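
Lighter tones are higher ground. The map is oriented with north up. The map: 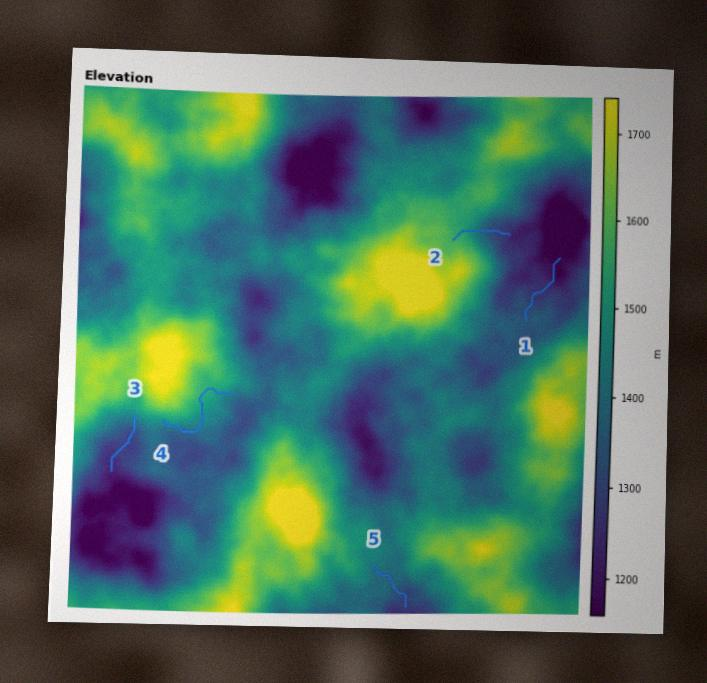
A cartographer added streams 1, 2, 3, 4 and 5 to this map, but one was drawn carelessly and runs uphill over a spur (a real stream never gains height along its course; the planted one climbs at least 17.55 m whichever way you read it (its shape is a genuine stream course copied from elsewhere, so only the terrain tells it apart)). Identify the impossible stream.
4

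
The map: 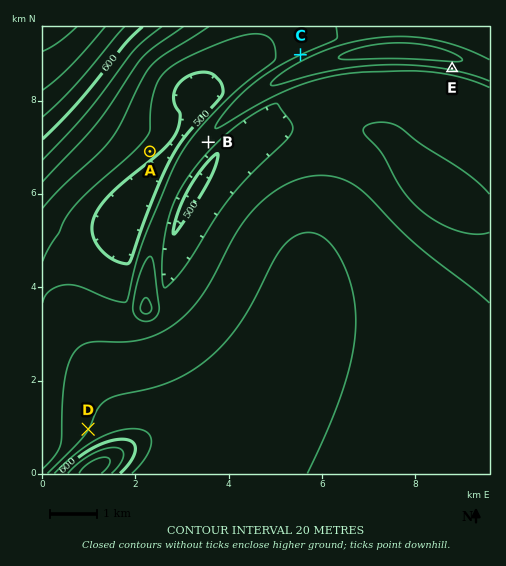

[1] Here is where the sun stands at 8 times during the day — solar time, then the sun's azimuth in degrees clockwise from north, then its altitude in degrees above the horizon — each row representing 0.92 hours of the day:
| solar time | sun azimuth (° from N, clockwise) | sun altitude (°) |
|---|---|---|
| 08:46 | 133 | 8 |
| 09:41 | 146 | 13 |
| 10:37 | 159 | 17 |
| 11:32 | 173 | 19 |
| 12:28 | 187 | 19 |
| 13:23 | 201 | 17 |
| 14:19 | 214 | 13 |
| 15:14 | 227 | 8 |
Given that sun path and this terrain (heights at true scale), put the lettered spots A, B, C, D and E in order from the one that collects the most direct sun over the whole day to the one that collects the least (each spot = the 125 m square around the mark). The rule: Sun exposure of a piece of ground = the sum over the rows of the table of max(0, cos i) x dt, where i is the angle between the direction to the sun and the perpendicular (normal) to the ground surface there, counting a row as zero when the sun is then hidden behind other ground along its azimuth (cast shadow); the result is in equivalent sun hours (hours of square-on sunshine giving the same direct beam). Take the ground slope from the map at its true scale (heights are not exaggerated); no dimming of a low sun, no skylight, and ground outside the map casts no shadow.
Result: E > B ≈ A ≈ D > C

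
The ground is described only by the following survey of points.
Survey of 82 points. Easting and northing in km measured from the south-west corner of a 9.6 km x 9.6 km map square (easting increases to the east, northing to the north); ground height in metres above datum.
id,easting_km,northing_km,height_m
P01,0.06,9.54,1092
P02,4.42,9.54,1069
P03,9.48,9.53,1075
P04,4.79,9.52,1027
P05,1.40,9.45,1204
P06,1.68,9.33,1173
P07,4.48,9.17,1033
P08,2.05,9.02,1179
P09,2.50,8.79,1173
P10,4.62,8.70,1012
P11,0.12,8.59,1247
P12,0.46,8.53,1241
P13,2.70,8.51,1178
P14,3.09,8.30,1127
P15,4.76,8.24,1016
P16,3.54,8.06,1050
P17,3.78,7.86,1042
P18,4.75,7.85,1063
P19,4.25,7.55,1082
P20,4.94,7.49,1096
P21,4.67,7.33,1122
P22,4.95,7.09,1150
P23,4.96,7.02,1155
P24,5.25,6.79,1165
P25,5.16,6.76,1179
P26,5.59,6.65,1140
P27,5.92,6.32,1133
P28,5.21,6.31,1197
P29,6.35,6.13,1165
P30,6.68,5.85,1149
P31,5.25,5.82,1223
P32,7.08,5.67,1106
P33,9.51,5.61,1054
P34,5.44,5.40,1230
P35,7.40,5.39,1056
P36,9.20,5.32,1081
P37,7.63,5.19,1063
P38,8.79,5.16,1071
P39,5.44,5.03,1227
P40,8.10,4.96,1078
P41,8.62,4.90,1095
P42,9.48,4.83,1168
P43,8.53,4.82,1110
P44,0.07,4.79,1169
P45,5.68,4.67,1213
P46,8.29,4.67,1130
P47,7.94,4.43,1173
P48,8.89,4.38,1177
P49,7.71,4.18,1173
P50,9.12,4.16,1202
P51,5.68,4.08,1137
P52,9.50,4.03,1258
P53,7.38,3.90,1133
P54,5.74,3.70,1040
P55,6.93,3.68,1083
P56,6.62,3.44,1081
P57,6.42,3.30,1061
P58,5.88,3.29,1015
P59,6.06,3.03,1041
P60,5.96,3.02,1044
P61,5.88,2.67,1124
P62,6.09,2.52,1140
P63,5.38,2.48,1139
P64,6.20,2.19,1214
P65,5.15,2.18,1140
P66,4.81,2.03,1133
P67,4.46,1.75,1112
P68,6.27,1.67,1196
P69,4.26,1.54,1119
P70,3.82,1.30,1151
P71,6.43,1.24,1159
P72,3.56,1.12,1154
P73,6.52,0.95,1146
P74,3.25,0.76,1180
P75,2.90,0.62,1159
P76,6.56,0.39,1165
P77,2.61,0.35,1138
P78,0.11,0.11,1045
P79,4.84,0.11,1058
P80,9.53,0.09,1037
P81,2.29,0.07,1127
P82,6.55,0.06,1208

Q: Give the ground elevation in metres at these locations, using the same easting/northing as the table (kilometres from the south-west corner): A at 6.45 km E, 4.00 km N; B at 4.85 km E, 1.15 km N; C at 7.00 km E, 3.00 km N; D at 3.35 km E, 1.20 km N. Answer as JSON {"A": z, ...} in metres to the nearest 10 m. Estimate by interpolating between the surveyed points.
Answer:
{"A": 1070, "B": 1120, "C": 1090, "D": 1140}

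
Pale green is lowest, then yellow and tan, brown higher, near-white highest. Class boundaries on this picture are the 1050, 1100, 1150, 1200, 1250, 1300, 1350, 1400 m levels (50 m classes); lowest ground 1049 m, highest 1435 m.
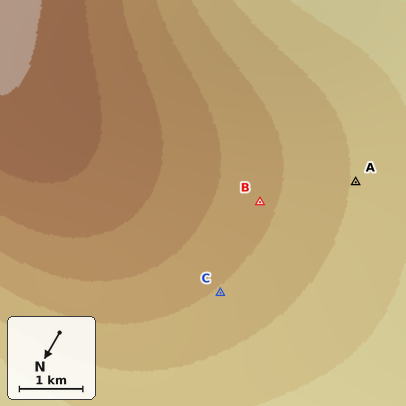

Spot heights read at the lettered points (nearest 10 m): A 1150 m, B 1210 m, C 1190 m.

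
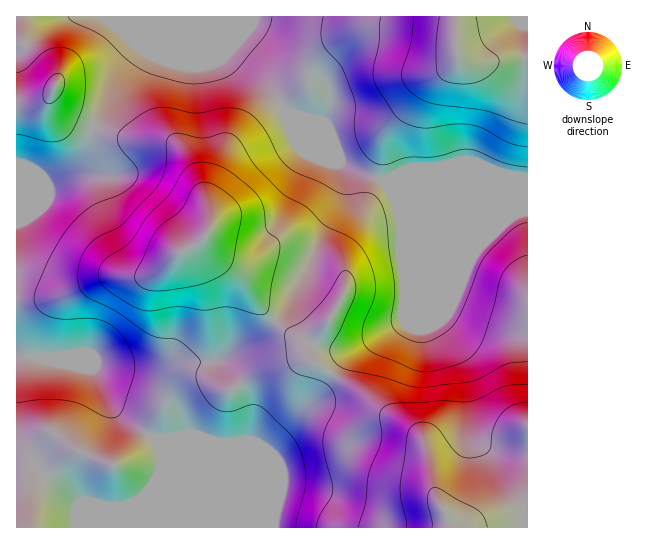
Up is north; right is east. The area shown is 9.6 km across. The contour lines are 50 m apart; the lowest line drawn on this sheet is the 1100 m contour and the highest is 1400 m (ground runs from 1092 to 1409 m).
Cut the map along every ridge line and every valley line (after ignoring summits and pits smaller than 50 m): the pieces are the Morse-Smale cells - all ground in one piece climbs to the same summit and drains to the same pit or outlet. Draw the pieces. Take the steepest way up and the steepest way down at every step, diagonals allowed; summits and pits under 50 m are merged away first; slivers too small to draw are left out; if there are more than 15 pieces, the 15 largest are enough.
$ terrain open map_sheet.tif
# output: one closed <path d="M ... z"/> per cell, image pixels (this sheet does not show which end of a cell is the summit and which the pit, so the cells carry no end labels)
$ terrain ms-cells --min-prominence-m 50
<path d="M341 163l-2 0 6 18-2 21-18 25-14 34-27 49-17 19-14 11-35 20-36 3-24 9-21 0-35-5-21-8-65-1 1 170 511-1 0-348-149 1-22-8z"/><path d="M243 16l-60 0-24 23-18 8-17 19-27 51-16 44-10 10-21 12-16-6-18 1 1 179 64 2 21 8 35 5 21 0 24-9 36-3 43-25 23-25 27-49 14-34 18-25 2-21-5-16-57-58-14-20-15-15-23-18-2-3z"/><path d="M527 16l-282 0-16 35 40 36 14 20 56 56 18 9 22 8 148-1z"/><path d="M182 16l-165 0-1 161 18 0 16 6 21-12 10-10 16-44 27-51 17-19 18-8z"/>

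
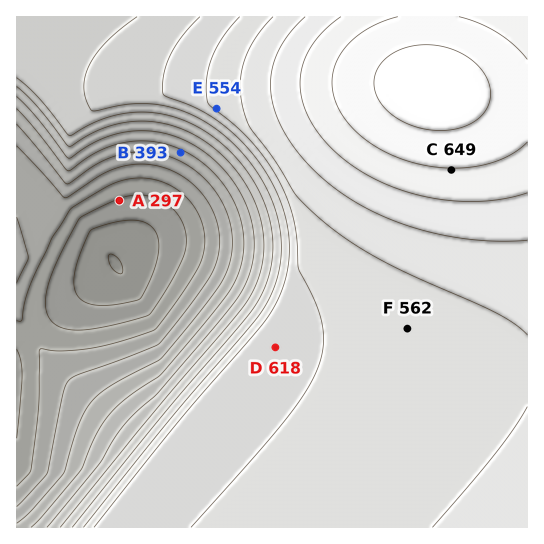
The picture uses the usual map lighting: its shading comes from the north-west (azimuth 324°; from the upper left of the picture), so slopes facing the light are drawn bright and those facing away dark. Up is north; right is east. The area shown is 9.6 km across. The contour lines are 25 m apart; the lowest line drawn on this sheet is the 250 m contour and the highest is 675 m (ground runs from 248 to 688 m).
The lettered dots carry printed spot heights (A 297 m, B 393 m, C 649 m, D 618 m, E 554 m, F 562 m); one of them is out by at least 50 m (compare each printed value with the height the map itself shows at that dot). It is D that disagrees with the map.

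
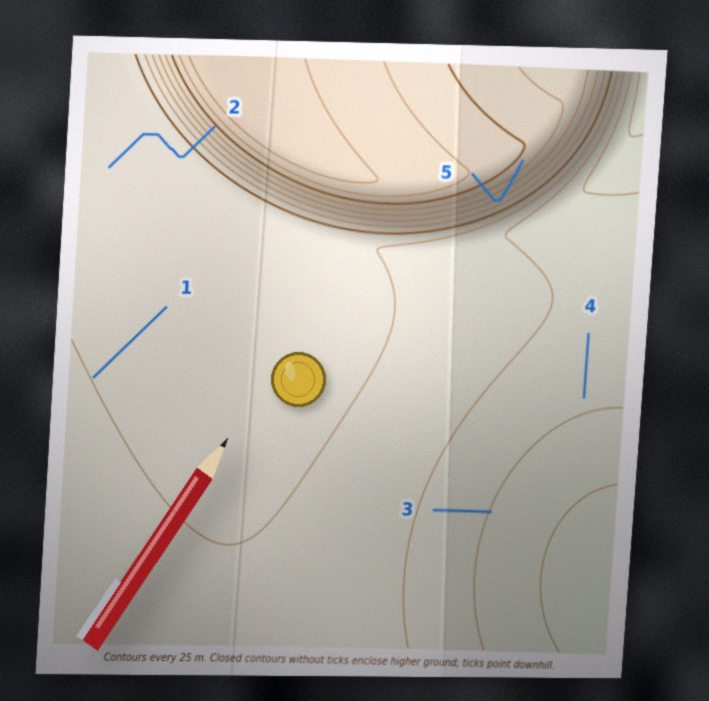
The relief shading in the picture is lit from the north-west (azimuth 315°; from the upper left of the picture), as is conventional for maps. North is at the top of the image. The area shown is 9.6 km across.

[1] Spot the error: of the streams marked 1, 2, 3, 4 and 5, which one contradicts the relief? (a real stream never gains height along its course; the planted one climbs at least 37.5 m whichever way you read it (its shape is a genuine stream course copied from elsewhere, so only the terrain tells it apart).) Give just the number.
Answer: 5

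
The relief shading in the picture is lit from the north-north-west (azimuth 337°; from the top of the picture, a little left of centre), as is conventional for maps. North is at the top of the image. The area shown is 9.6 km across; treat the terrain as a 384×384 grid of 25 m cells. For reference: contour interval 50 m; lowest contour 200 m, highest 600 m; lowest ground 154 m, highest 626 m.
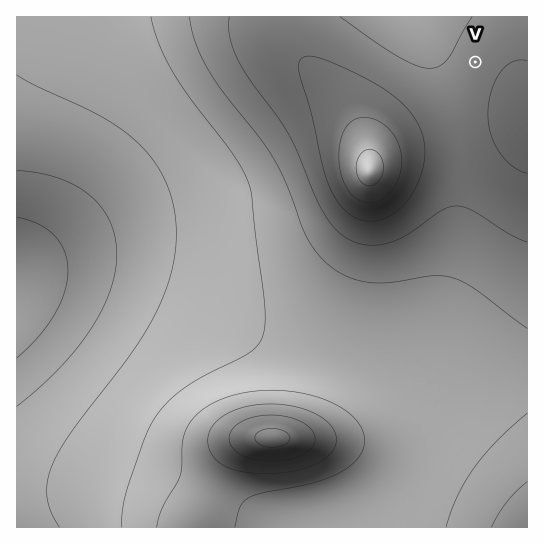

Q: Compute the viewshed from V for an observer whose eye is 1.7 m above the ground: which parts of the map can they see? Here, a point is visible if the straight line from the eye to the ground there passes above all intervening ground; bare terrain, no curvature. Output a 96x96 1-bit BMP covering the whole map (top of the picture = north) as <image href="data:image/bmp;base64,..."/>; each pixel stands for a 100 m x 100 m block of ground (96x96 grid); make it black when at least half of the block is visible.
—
<image width="96" height="96" href="data:image/bmp;base64,Qk2+BAAAAAAAAD4AAAAoAAAAYAAAAGAAAAABAAEAAAAAAIAEAAATCwAAEwsAAAIAAAAAAAAA////AAAAAAAAAAAAAAAAAAAAAAAAAAAAAAAAAAAAAAAAAAAAAAAAAAAAAAAAAAAAAAAAAAAAAAAAAAAAAAAAAAAAAAAAAAAAAAAAAAAAAAAAAAAAAAAAAAAAAAAAAAAAAAAAAAAAAAAAAAAAAAAAAAAAAAAAAAAAAAAAAAAAAAAAAAAAAAAAAAAAAAAAAAAAAAAAAAAAAAAAAAAAAAAAAAAAAAAAAAAAAAAAAAAAAAAAAAAAAAAAAAAAAAAAAAAAAAAAAAAAAAAAAAAAAAAAAAAAAAAAAAAAAAAAAAAAAAAAAAAAAAAAAAAAAAAAAAAAAAAAAAAAAAAAAAAAAAAAAAAAAAAAAAAAAAAAAAAAAAAAAAAAAAAAAAAAAAAAAAAAAAAAAAAAAAAAAAAAAAAAAAAAAAAAAAAAAAAAAAAAAAAAAAAAAAAAAAAAAAAAAAAAAAAAAAAAAAAAAAAAAAAAAAAAAAAAAAAAAAAAAAAAAAAAAAAAAAAAAAAAAAAAAAAAAAAAAAAAAAAAAAAAAAAAAAAAAAAAAAAAAAAAAAAAAAAAAAAAAAAAAAAAAAAAAAAAAAAAAAAAAAAAAAAAAAAAAAAAAAAAAAAAAAAAAAAAAAAAAAAAAAAAAAAAAAAAAAAAAAAAAAAAAAAAAAAAAAAAAAAAAAAAAAAAAAAAAAAAAAAAAAAAAAAAAAAAAAAAAAAAAAAAAAAAAAAAAAAAAAAAAAAAAAAAAAAAAAAAAAAAAAAAAAAAAAAAAAAAAAAAAAAAAAAAAAAAAAAAAAAAAAAAAAAAAAAAAAAAAAAAAAAAAAAAAAAAAAAAAAAAAAAAAAAAAAAAAAAAAAAAAAAAAAAAAAAAAAAAAAAAAAAAAAAAAAAAAAAAAAAAAAAAAAAAAAAAAAAAAAAAAAAAAAAAAAAAAAAAAAAAAAAAAAAAAAAAAAAAAAAAAAAAAAAAAAAAAAAAAAAAAAAAAAAAAAAAAAAAAAAAAAAAAAAAAAAAAAAAAAAAAAAAAAAAAAAAAAAAAAAAAAAAAAAAAAAAAAAAAAAAAAAAAAAAAAAAAAAAAAfwAAAAAAAAAAAAAB/4AAAAAAAAAAAAAB/8AAAAAAAAAAAAAD/+AAAAAAAAAAAAAD//AAAAAAAAAAAAAD//AAAAAAAAAAAAAD//gAAAAAAAAAAAAD//gAAAAAAAAAAAAD//wAAAAAAAAAAAAH//wAAAAAAAAAAAAH//wAAAAAAAAAAAAH//4AAAAAAAAAAAAH//4AAAAAAAAAAAAH//4AAAAAAAAAAAAP//8AAAAAAAAAAAAP//8AAAAAAAAAAAAf//8AAAAAAAAAAAA///+AAAAAAAAAAAA////wAAAAAAAAAAB////4AAAAAAAAAAD////4AAAAAAAAAAP////4AAAAAAAAAAf////4AAAAAAAAAA/////4AAAAAAAAAB/////4AAAAAAAAAB/////wAAAAAAAAAD/////wAAAAAAAAAH/////gAAAAAAAAAH/////AAAAAAAAAAP/////AAAAAAAAAAP////+AA="/>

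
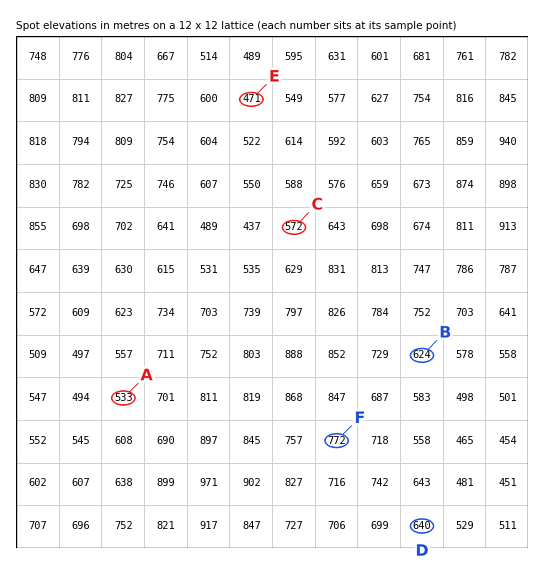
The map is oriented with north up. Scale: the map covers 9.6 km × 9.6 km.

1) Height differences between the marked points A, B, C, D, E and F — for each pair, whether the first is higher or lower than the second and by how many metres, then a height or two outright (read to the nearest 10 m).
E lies lower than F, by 300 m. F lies higher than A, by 240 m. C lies lower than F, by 200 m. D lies higher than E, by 170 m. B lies lower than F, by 150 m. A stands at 530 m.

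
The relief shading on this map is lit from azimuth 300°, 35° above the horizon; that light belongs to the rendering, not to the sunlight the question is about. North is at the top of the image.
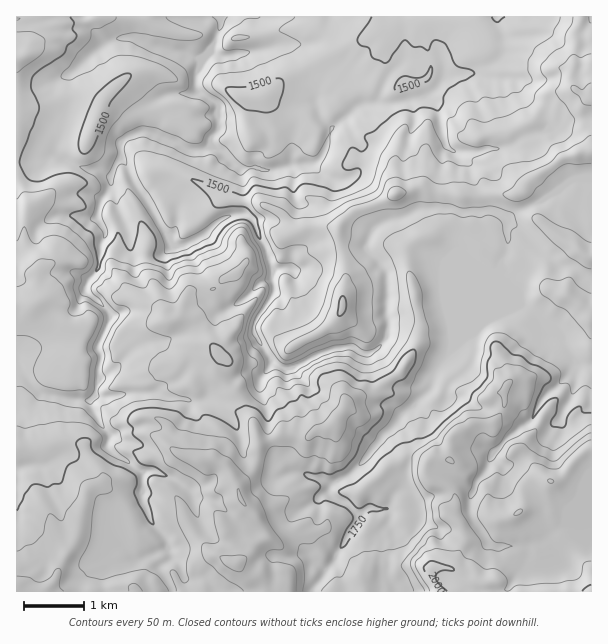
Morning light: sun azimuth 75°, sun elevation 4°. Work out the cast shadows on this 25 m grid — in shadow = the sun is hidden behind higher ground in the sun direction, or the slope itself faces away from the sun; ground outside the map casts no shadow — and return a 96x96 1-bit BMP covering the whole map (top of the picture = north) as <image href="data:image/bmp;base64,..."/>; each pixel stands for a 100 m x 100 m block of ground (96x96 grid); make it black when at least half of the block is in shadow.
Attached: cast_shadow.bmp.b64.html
<image width="96" height="96" href="data:image/bmp;base64,Qk2+BAAAAAAAAD4AAAAoAAAAYAAAAGAAAAABAAEAAAAAAIAEAAATCwAAEwsAAAIAAAAAAAAA////AAAAAAAAACD//4H///wAIAYAAAH//gD///wAAAYMAAP//BB///gAAD8GAAf/+BA///gAAD8AAAf/8AAf//AAAB4DAAf/4ABv//gAABwDAAP/gBBP//AAAAAAAAP/AAAP//gAAAAAAAH/4AAH//mDAAAAwAH/4AAH///HAADAwAf/4AAD///PAADRwAf/zwAB//+fAADhwA///wAB//8eAADBwA///gAT//4eAADx4A///AA///4cIADz4B//+AB///8ccADn4B//+AB///+c8QDn4D//+AA///4M/4DD4D//8AAf//gF/4DDwH//8AD///AH/gADnP/+4APz//AD/nAAOf/8AAf5//gD/PAAc//wBz/4//gD4fgAZ//ABz/4f/sD4fwAB/+ADz+4P/8A4P4AA/8AHzeoH/8CMH8AB/wAH3OAD/+CGD8AD/+AH3GQB/+CDB4AD/8APnP4A//gBjIAD/AGPn/4A//iAzgAD/AAcH/8Af//gxgAH6AAAP/+AP//gYwB/+H9+P/+AH/+AIwPr//88P/8AD//AAQ4D9j4wP/4AB//gAQwB/AZgO/wOB//gABgB/wJgC/gfx//AAAAB/4BgH/g/4//QAAAB/wBgfjw/4f/gAIAB5gDgfh5/4P/AA8ADwDhgfw//8H/AB8AD//gA/wP/8B/AH8AB/+AA/4N3+AfB/8AB/+AI//Aj+AGB/8AA/+AA//4H+AAD/8AA/8AAf/8H+AA//8AM/8AAf/8P+AB//4AP/8AAP/8P+AB//wAP/AwAn/8P+AA//gAPwJwAX/8P+AA/+AAP8ZwAL/8H8AAP4BAP87wAH/8H8AAHwDAH5zxgH/+H8AAHwDALxjnAH/+H4AAf//gBwH/+H/8H4AAf//gBwv//H/8P4AAf/5gBxn//H/8P4AAf/wIBzj//P/8PwAAf/iYB7j/+ff8OAAA/+CAA7j/+eP8GAAB/8CAB7n/+eD8AAAB/4CAD3H///B8AAAA/gCAD3O///P8AAAAfADABmOX/+P/AAB//ADABscP/4P//g//8ACAA88PzwP//gPH4ACAA/8fhwM//gADwACAA/4eBwN//gAB8AAAA/wIBgP//AAJ+AAAA/wABn///AAB+AAAA/wAH////gADzAAB4fgAP8///gA+D/wH4PgP/8f//gBwB/kH4HAf/ge//mP4A/gH4GB//gPf/mP7AfgH8AH//gPc/2P4AH4D8A/7/gPM/2PwAH4B8A/H/AEFnzfwEHwA+ACf/AABBzfgefwA+AB//AAwADfn//wAeAB//AAwAAfv//4AGAA//AAgGA////4ACAB/+AAAHg////wAAAA/8AAADgP///gAAAAPwAAABgD///gAAAAHwAAAAgB///AAAAAHwAAAAAB///IADAADgAAAAAAf//MACQADgAAAAACD//sAAAA//gAAAAAB//gAAAA//8AAAAAA//gAAAH78B/AAAAA//gAAAfg8A8AAAAAf/gAAAcAcAQAAAAAX/gAAAAAeAAAAAAAA/wAAAAAPBgAAAAAAHw="/>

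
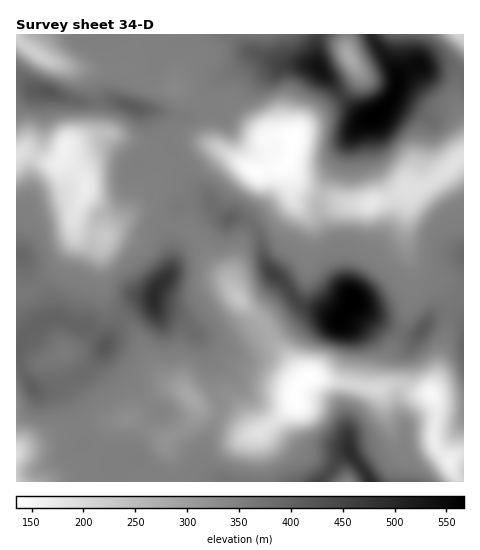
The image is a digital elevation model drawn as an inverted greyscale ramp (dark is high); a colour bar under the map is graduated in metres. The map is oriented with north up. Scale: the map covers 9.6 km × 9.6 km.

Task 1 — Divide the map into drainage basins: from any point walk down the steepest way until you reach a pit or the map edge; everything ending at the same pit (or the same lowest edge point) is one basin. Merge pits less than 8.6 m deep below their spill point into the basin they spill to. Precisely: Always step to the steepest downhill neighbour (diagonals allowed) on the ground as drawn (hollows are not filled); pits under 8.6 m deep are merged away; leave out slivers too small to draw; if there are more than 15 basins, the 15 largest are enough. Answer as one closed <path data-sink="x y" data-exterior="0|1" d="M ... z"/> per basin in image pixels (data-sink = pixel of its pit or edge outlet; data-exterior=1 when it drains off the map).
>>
<path data-sink="294 397" data-exterior="0" d="M353 301l-13 20-17-9-23-6-12 10-52 33-13-2-26-11 13 25 3 24 7 17-1 13-12 22-5 19 3 13 8 7 10 6 97 0 11-11 5-8 13-11 15 18 6 12 33-1 3-18-2-38-5-15-1-14 5-18 0-20 14-22-14-3-22-11z"/><path data-sink="293 138" data-exterior="0" d="M318 34l-89 0-1 2 15 12 11 5-38 29-4 10 1 20-33 5-27-7-5 0 10 20 14 17 16 29 19 18 6 13 15 13 9-3 11 4 6 5 6 10 3 20 5 12 16 15 12 18 10 6 26 8 8 6 13-22-9-15-7-23-1-12-13-24-4-11 0-14 5-15 24-45 10-13 9-7-23-21-26-32z"/><path data-sink="66 147" data-exterior="0" d="M48 91l-3 2-2 7 1 28-2 15-11 22-1 28-12 33 2 27 9 21 17 21 5 21 36 12 19 16 15-27 13-12 18-5 4-11 13-14 3-12-2-32 8-23 8-4 24-2 1-2-23-24-16-29-14-17-7-16-4-4-37-11-13 3-24-2z"/><path data-sink="454 163" data-exterior="0" d="M419 66l-10 3-10 8-1 10-6 13-21 20 2 39 17 37 3 17-5 16-23 35-13 31 1 7 18 14 39 19 9-1 8-11 12-9 10-1 15 5-8-13 1-8 7-8 0-214-12-7-25 1z"/><path data-sink="238 298" data-exterior="0" d="M210 202l-24 2-8 4-8 23 2 24-1 14-4 9-12 13-1 13 6 10 20 6 21 17 26 11 9 1 67-44-7-4-12-18-16-15-5-12-3-20-6-10-12-8-17 0z"/><path data-sink="190 397" data-exterior="0" d="M153 299l-19 6-13 12-17 33 4 14 50 49-8 5-8 12-8 15-1 8 27 29 62 0-17-13-3-12 5-20 13-27 0-8-7-17-3-24-13-27-17-14-20-6-5-6z"/><path data-sink="17 37" data-exterior="1" d="M195 34l-92 0-6 2-2-2-78 0-1 45 19 11 13 1 25 9 24 2 13-3 22 7 9-25 12-10 10-17 12-11 12-3z"/><path data-sink="371 203" data-exterior="0" d="M371 118l-13 8-10 14-24 45-5 15 0 14 4 11 13 24 4 26 11 21 14-32 24-37 4-14-3-17-17-37z"/><path data-sink="432 394" data-exterior="0" d="M449 313l-16 3-29 38-1 24-5 18 0 7 7 29 1-4 4-4 9-4 9-1 18 3 14 0 4-2 0-101z"/><path data-sink="174 88" data-exterior="0" d="M228 34l-32 0-24 12-15 15-4 10-12 10-8 25 5 3 15 1 27 7 33-5-1-20 4-10 38-29-11-5z"/><path data-sink="349 57" data-exterior="0" d="M371 34l-52 0-2 3 1 30 26 32 23 20 9-3 16-16 7-19-4-11-19-25z"/><path data-sink="17 453" data-exterior="1" d="M19 346l-3 0 0 126 12 1 10-3 40-22 4-3 0-6-11-33-8-14-3-2-24 1-6-6-9-19z"/><path data-sink="64 353" data-exterior="0" d="M59 318l-18 4-18 16-3 8 0 14 3 13 13 18 20-2 25-13 11-10 14-20-5-8-14-10z"/><path data-sink="449 462" data-exterior="0" d="M428 419l-14 2-8 7 0 35-3 18 60 1 1-61-18 1z"/><path data-sink="17 155" data-exterior="1" d="M19 80l-3 0 1 176 4-1-3-9 0-20 12-33 1-28 12-28 0-37 3-8-11-2z"/>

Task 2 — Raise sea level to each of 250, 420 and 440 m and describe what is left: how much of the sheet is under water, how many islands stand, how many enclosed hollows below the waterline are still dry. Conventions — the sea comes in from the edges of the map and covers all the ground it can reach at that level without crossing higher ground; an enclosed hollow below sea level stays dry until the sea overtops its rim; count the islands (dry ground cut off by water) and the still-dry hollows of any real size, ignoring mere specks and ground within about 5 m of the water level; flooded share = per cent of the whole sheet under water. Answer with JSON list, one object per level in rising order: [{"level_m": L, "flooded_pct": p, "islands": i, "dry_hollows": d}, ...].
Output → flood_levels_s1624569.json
[{"level_m": 250, "flooded_pct": 17, "islands": 0, "dry_hollows": 1}, {"level_m": 420, "flooded_pct": 89, "islands": 2, "dry_hollows": 0}, {"level_m": 440, "flooded_pct": 91, "islands": 2, "dry_hollows": 0}]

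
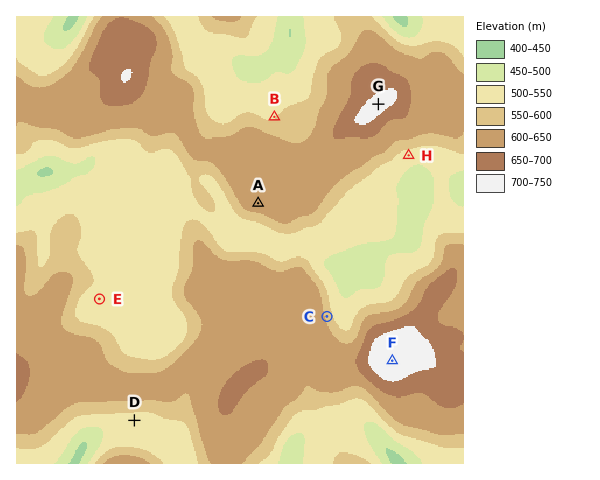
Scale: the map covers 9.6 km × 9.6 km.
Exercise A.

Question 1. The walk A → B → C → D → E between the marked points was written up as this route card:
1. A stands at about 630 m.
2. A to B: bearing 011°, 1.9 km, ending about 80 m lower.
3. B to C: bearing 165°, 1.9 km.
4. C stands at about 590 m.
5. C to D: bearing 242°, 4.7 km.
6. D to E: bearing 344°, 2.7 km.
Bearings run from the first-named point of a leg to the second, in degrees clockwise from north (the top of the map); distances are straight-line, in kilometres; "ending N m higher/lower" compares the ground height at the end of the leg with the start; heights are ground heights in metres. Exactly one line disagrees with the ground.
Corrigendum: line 3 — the distance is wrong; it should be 4.4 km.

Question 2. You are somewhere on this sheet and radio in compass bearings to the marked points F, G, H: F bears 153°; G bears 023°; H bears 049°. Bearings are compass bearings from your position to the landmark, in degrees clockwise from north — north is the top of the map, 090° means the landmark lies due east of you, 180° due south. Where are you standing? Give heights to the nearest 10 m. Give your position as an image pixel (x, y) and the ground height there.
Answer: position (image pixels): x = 325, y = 228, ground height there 530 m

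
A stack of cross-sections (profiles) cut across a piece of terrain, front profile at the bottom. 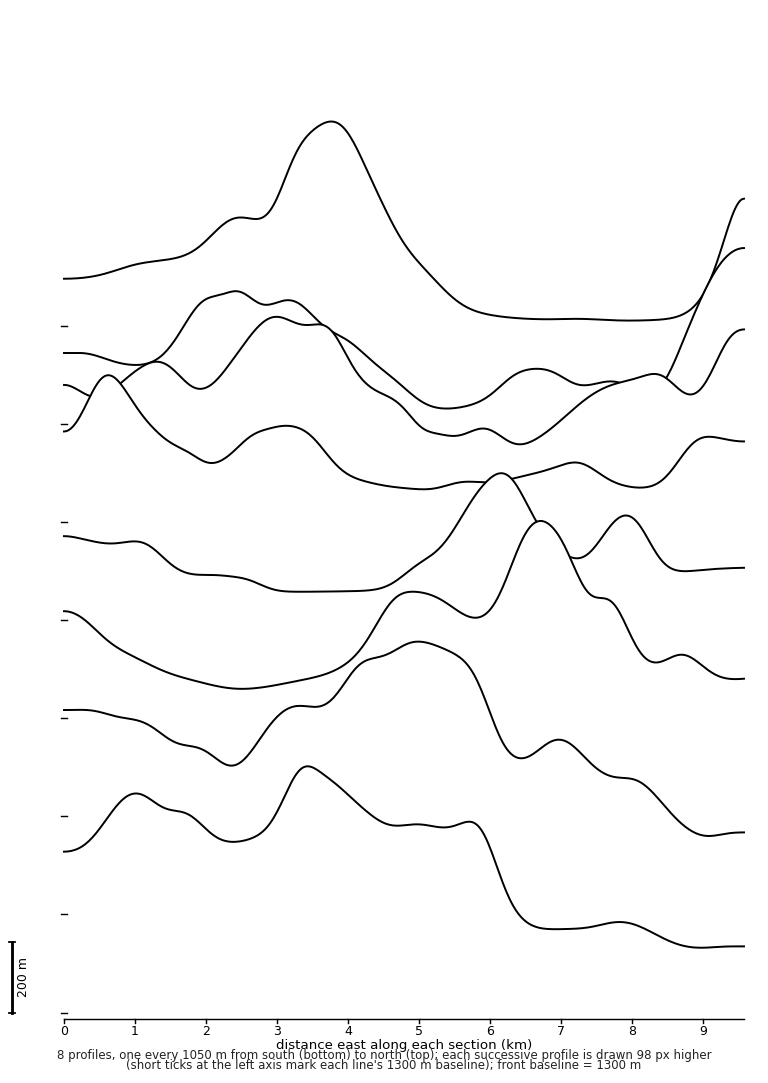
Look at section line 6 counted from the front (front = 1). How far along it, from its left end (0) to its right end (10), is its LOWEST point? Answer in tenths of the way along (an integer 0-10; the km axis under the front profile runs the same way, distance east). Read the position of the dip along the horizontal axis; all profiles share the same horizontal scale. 7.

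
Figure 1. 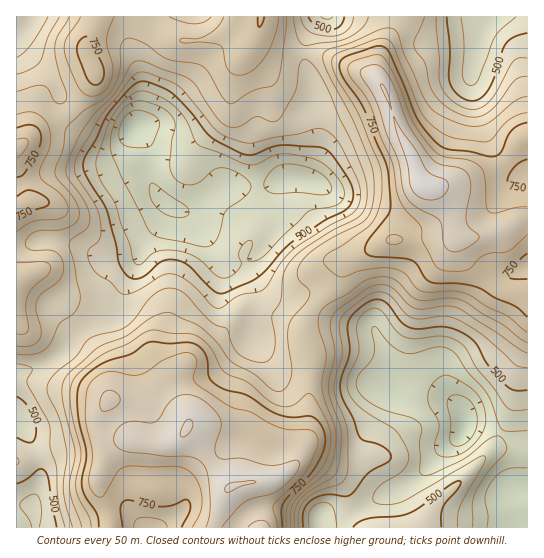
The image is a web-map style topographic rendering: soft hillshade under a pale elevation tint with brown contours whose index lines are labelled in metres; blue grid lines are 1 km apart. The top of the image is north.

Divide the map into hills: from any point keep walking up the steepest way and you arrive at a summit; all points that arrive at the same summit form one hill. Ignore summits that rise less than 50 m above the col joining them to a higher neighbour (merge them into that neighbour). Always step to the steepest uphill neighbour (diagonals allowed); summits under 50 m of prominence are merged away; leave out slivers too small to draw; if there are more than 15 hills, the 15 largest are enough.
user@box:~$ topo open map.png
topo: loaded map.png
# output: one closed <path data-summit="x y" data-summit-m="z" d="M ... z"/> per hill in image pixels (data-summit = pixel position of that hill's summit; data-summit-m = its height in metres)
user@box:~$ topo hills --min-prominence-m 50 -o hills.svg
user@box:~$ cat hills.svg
<path data-summit="423 186" data-summit-m="924" d="M527 16l-205 0-13 17-5 13 0 16 9 27-1 28 4 13 0 23-9 25-2 2-16-3-26 10-22 0-12-3-10 4-25 20-11 3 21 23 13 23 6 6 16 0 12-6-2 4 2 8 12 17 10 9 13 4 17-2 34 22 36 9 15 33 4 18-1 10 18-2 29 6 13 7 10 10 5 14 16 1 12 4 28 15 5 5z"/><path data-summit="186 429" data-summit-m="903" d="M170 205l-2 1 0 7-5 9-18 19-6 20-16 30-4 15-40 25-8 8-6 10-15 12-21 10-13 2 0 42 5 6 14 26 5 16 0 18-7 18 4 29 282 0 3-9 25-4 56-28 19-14 11-14 28-25 4-11-1-8-13-15-13-7-19-5-13-1-15 2 1-10-4-18-15-33-36-9-34-22-17 2-13-4-18-20-6-10 1-6-19 5-8-1-30-42-11-10z"/><path data-summit="261 17" data-summit-m="752" d="M321 16l-160 0-8 7-14 28 4 44-3 22-4 12 9 12 4 9 0 29 8 16 9 9 15 7 8 0 30-23 10-4 12 3 22 0 26-10 16 3 2-2 9-25 0-23-4-13 1-28-9-27 0-16 5-13z"/><path data-summit="17 147" data-summit-m="814" d="M17 41l-1 205 5 1 20-7 14 0 27 7 20 10 7 2 29-6 10-16 15-15 5-9 0-7-11-11-8-16 0-29-4-9-10-13-13 8-12 0-9-3-19-10-18-20-15-29z"/><path data-summit="381 527" data-summit-m="548" d="M474 424l-9 0-4 10-15 13-31 32-61 33-16 5-16 2-2 8 194 1-7-31 4-6 17-4 0-37-6-6-28-15z"/><path data-summit="95 71" data-summit-m="768" d="M159 16l-126 0-8 13-9 8 0 4 33 33 15 29 18 20 23 12 17 1 11-5 6-9 4-27-4-44 9-20z"/><path data-summit="17 285" data-summit-m="742" d="M55 240l-14 0-25 7 1 125 12-1 21-10 15-12 6-10 8-8 18-12 17-8 5-5 4-15 17-34-1-5-9 4-21 3-7-2-20-10z"/>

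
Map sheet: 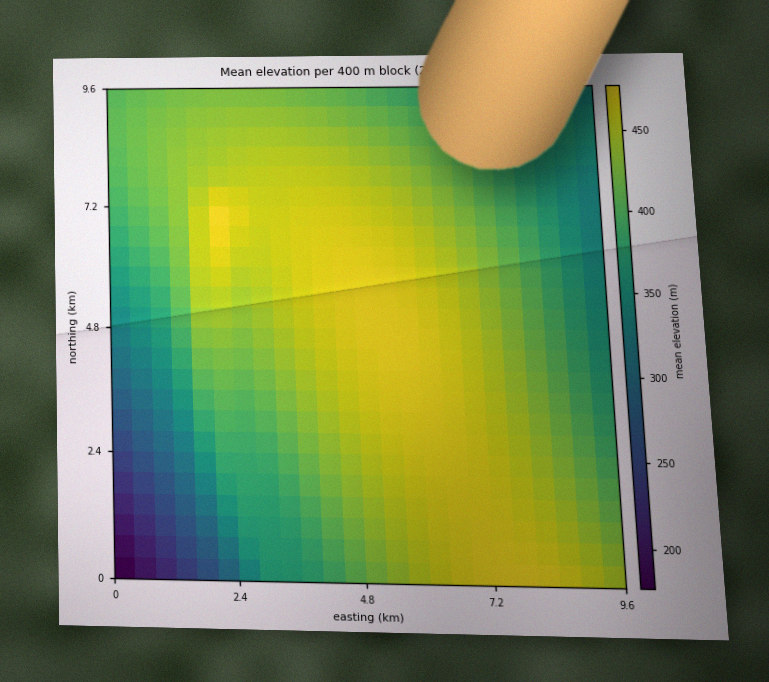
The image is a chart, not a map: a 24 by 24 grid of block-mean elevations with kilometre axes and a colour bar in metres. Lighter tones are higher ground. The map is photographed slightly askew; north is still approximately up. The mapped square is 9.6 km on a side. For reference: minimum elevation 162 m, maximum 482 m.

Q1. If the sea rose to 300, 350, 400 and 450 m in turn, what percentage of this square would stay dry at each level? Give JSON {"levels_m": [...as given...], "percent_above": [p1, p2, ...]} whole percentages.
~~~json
{"levels_m": [300, 350, 400, 450], "percent_above": [94, 89, 70, 33]}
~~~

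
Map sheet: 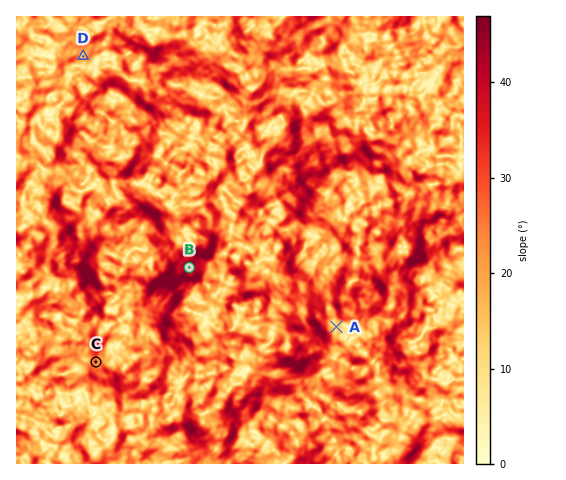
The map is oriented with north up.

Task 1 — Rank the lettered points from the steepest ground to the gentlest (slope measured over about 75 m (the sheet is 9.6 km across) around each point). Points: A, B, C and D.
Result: B C D A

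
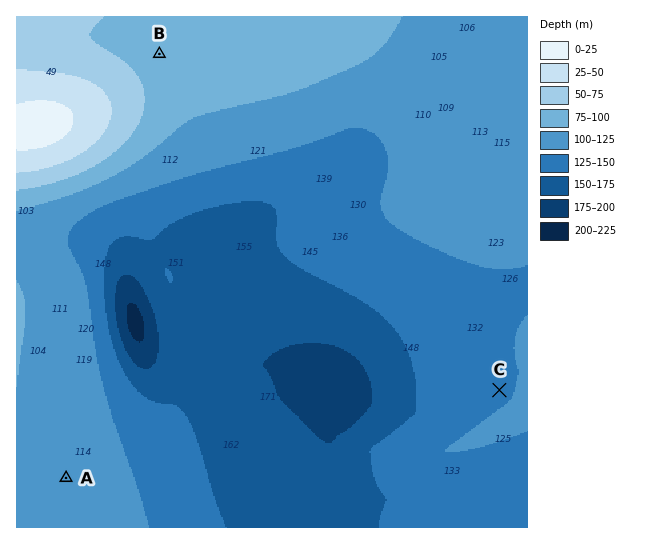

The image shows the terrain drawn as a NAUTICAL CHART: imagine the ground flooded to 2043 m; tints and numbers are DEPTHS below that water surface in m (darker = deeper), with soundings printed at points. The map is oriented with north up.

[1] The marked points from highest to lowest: B A C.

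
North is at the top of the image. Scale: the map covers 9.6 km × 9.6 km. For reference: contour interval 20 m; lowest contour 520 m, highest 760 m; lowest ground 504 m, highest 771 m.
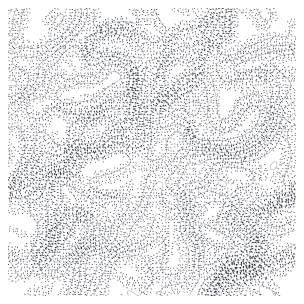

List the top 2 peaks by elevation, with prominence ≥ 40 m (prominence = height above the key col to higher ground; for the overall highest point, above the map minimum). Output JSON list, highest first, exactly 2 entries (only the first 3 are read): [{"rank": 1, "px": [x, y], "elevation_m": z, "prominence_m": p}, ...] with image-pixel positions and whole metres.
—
[{"rank": 1, "px": [213, 236], "elevation_m": 771, "prominence_m": 267}, {"rank": 2, "px": [86, 90], "elevation_m": 747, "prominence_m": 142}]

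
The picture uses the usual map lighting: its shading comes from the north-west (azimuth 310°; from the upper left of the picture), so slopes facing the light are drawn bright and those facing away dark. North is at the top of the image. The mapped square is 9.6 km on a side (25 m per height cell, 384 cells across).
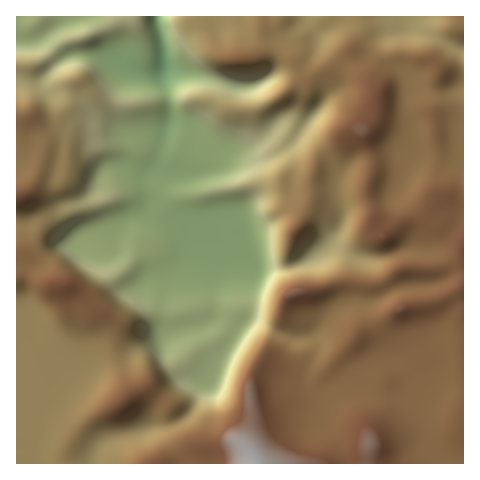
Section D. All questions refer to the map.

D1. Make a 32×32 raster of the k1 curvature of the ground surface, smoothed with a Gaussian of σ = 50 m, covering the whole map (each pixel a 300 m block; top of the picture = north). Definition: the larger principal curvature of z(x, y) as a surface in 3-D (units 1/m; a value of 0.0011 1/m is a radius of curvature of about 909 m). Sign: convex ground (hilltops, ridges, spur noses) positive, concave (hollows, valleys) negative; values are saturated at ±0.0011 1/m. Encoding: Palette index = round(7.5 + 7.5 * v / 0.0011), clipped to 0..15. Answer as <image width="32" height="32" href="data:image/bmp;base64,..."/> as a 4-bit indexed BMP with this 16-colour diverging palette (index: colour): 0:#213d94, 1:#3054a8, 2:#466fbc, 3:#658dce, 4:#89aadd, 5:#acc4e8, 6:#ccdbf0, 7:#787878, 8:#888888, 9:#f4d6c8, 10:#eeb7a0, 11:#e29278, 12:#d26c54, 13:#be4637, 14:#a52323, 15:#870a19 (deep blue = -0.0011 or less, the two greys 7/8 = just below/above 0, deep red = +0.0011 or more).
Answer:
<image width="32" height="32" href="data:image/bmp;base64,Qk12AgAAAAAAAHYAAAAoAAAAIAAAACAAAAABAAQAAAAAAAACAAATCwAAEwsAABAAAAAAAAAAlD0hAKhUMAC8b0YAzo1lAN2qiQDoxKwA8NvMAHh4eACIiIgAyNb0AKC37gB4kuIAVGzSADdGvgAjI6UAGQqHAIiJh4m7qIhpmZmZmIqHiHh3iZd4mJqqqpiId4iamHeIeIipeHaJmJqZd3d4moiIiIiHnMuYmpu7qnd3iJmIiIh3d4m9yc63bdl4iIiIh3eId3iHirzndlr4eHiIeIh3eIiId4mPmHiJ+XiJh3iIh3h4h3eZrHmYeO2ZmKmIeIiIeIiHiah4mYifqIeKmIiHiIeIiIrYeIiYe8mHiKmId3h3iom/ypmIiHj6iIiJuoh4d6mM+YiIiImZ/Ih3d63MqIvL/pZ3eIh4d8//yauYd5urr8iah3h3eHecmcy626qZiep3eJiIeHh3rXaJdqupmZuVeIeIiHd3eK+IeZrId3qKtniIiId3iHeP2Wi9uoiqmKyod4eHeHd4rdmYu5qZl8p4q7mHiIh3acmamKt3mYjbqpiZiImrzLqomoird4mpioqniIeHd4mquZp3q4eJh3mJqHeIiIiHd5qbh4uHeIeImompiIiId3iYi6iKd3iYiYiIh4iIiIiJiYnLuoh5l6qIiHeId3eZmWmHq5qYeoe7moiru5qr3u+4l4qaqJqZiHmcuJqb7bho/7qYiqiIh4it63eIaIiZh3yamKuoeajdmLl3iXiJ7/67mqipiIvLiMmId4qJneurqZeamazdl4eM7Zebiqx4iXiXipd4eJqKmHm7yqy5eImZeZiYh3iq"/>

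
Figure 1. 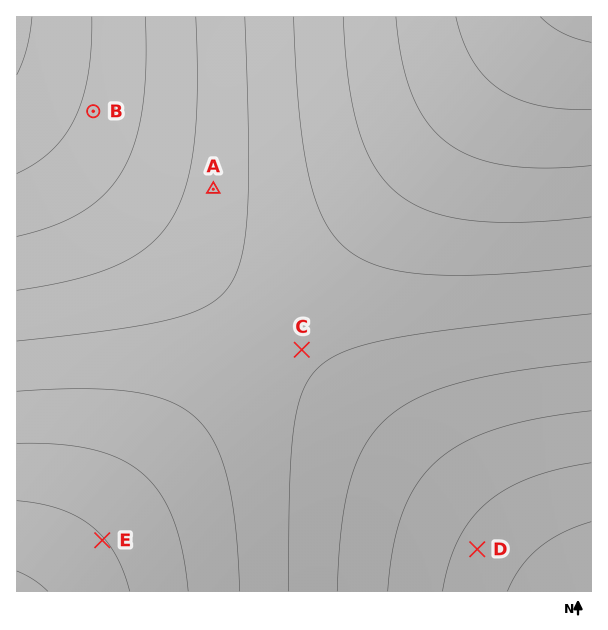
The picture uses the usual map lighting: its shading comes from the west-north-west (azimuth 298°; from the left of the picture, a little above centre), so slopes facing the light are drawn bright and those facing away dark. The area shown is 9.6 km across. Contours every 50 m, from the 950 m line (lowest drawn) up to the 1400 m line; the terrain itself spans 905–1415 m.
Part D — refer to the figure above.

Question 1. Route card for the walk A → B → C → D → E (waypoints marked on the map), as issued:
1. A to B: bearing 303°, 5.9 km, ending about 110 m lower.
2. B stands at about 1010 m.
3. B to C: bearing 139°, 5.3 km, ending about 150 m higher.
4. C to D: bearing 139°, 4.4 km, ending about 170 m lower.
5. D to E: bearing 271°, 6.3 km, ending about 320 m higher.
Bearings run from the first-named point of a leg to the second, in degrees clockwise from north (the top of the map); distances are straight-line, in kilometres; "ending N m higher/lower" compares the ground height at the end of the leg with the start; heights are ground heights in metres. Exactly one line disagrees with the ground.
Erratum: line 1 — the distance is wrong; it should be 2.4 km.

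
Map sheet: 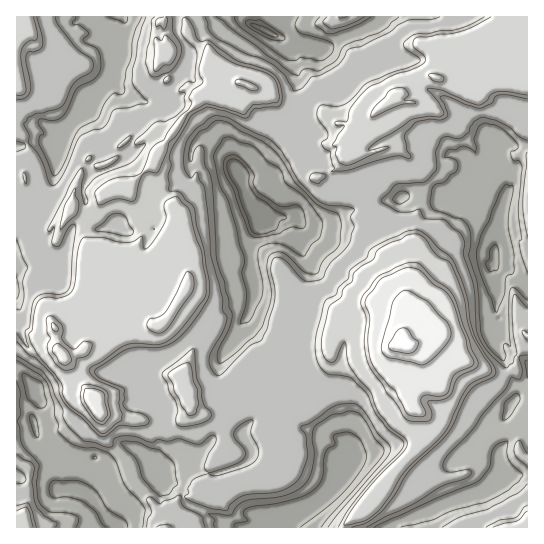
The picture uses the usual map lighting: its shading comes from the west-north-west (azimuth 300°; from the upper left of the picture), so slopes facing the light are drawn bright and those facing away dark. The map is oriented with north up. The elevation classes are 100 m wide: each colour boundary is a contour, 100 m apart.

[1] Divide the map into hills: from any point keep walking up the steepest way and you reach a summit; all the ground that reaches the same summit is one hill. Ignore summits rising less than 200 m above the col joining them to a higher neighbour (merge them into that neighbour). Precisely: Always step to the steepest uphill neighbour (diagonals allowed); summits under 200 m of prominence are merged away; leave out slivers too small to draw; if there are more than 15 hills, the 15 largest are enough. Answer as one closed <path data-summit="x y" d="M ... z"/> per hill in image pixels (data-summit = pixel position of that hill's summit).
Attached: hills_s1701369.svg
<path data-summit="401 342" d="M527 123l-17 17-5-1-8-7-8 1-5 4 0 8 11 21 0 19 9 6-1 10-10-2-6-6-6 0-15-5 5-11-2-16-4-8-14 0-6 5 0 5 18 26-5 4-16 2-4-3-21-3-19 10-13 1-18 8-18 3-28 12-22 0-5-6-7 2-6-3-15 3-10 11-4 13 0 23 4 13-1 16-14 28-5 18-11 12-6 12 0 25 8 5 4 5 10 4 10 13 0 5-6 5-1 6-9 3-21 3-21 20-4 1-7-3-13 10-11-14-16 0-8-6-12 2-17 14-6 0-4-4-9 1-8-3-7 7-8-1-10 6 3 8-1 8 18 2 12 4 2 7 8 6 10 14 13 10 265 0 19-9 33-6 56-24 16-10 12-4 8 0z"/><path data-summit="95 401" d="M214 16l-91 0 2 11-5 12 1 15-4 16-9 12-3 8-22 20-14 23-6 6-2 6-10 3-9-7-8 0-18 6 0 223 9 7 14 21 0 7-7 13 5 20 8 10 16 3 12 6 8 0 5 3 9-1 4 4 6 0 17-14 12-2 8 6 16 0 11 14 13-10 7 3 4-1 21-20 29-6 2-6 6-5 0-5-4-7-28-20 1-29 16-20 20-51 0-11-4-13 0-23 4-13 4-5 0-6-3-9-12-16-6-23 27-20 11-13-1-9 3-6 12-9 2-21 6-18-4-9-3-24-2-2-15-4-17-9-11 16-5 4-20-12-7-8z"/><path data-summit="397 94" d="M527 16l-148 0-5 5-12 6-3 8-2-6-14 4-16 15-14 0-22-8 1 13 7 26-6 14-2 21-10 7-5 8 0 6 8 7 0 3-12 10-11 20-20 2 4 17 14 19 1 10 14-7 13 3 7-2 5 6 22 0 28-12 18-3 18-8 13-1 19-10 21 3 4 3 16-2 5-4-18-26 0-5 6-5 14 0 4 8 2 16-5 11 15 5 6 0 6 6 10 2 1-10-9-6 0-19-11-21 0-8 5-4 8-1 8 7 5 1 18-18z"/><path data-summit="17 26" d="M122 16l-106 1 1 130 17-6 8 0 9 7 10-3 2-6 6-6 14-23 22-20 3-8 9-12 4-16-1-15 5-12z"/><path data-summit="23 525" d="M18 371l-2 0 0 156 101 1-12-10-9-13-9-7-2-7-12-4-18-2 1-8-3-8 10-6 8 1 6-6-8-2-8-5-16-3-5-5-8-25 7-13 0-7-14-21z"/><path data-summit="527 527" d="M527 475l-8 0-12 4-16 10-56 24-33 6-18 8 143 1z"/><path data-summit="342 17" d="M378 16l-121 0-2 9 20 11 47 13 9-4 12-12 22-6 9-6z"/>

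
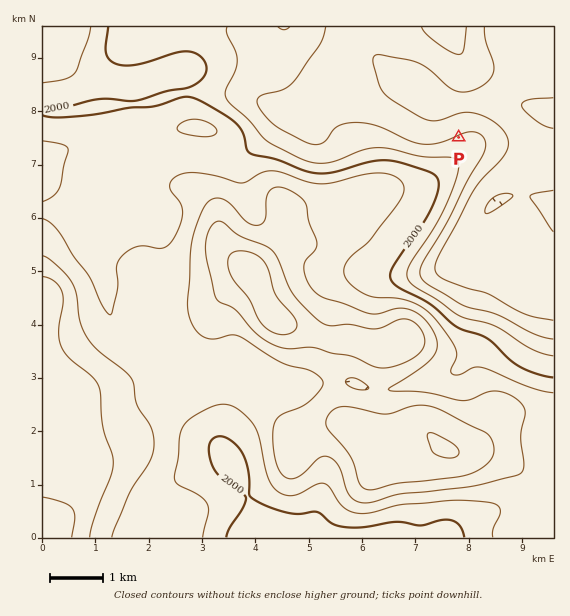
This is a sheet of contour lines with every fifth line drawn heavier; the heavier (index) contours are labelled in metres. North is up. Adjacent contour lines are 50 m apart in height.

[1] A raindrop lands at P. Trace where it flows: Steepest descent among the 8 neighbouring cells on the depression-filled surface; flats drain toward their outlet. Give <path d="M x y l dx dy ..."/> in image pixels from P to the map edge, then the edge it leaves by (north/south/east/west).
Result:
<path d="M459 137l-12-12 0-16 4-1 8-5 60 0 1 1 4 0 5 3 15 4 1 1 8 1"/>
exit: east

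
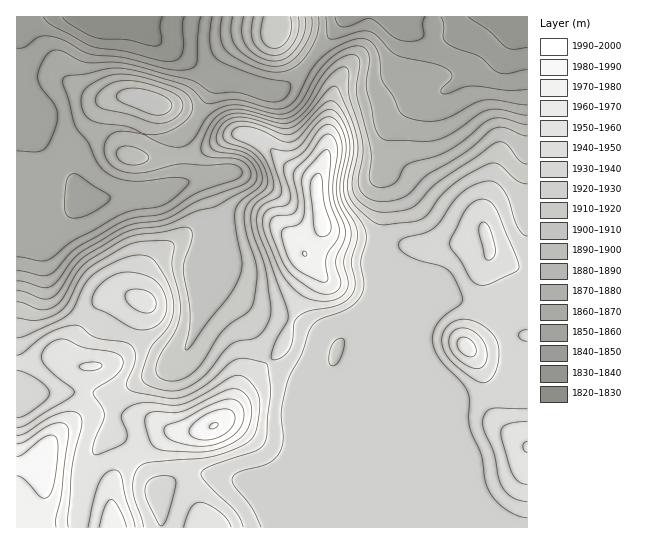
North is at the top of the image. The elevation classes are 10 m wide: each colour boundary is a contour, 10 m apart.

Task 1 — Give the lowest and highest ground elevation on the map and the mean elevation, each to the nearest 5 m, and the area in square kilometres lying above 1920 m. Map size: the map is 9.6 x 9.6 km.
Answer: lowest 1820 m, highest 1990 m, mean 1915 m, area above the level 53.7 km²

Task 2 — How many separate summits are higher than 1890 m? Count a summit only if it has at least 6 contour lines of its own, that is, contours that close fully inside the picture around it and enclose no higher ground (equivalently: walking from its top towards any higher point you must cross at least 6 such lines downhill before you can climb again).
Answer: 0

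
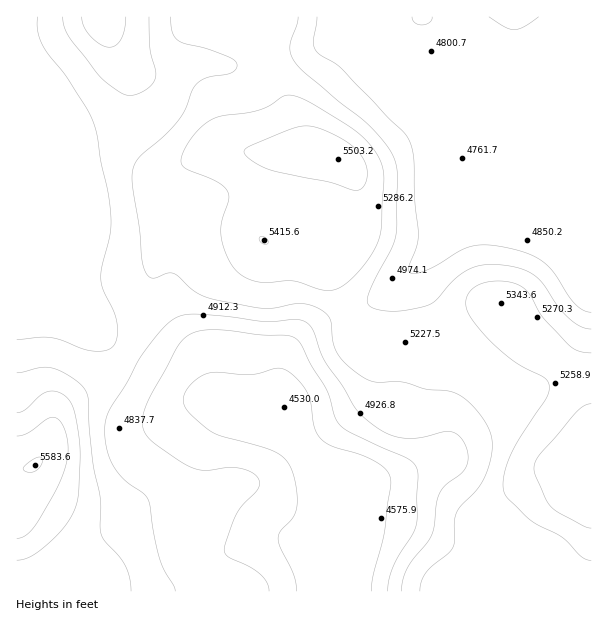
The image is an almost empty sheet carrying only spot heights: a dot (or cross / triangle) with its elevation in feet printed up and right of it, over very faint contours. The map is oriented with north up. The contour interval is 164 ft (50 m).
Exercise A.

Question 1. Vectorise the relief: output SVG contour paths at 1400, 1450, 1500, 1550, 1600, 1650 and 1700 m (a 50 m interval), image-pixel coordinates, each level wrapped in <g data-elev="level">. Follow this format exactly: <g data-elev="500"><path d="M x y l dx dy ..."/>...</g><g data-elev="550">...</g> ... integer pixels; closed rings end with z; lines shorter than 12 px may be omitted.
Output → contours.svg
<g data-elev="1400"><path d="M296 591l-2-16-14-27-2-9 2-8 13-13 4-9-1-20-5-20-6-10-9-7-13-5-48-13-9-6-17-15-5-9 1-11 7-10 12-8 12-3 36 2 26-6 9 2 12 11 9 12 3 10 3 25 7 11 12 8 36 11 12 7 6 6 4 8-1 9-6 45-11 42-2 16"/></g><g data-elev="1450"><path d="M269 591l-2-9-7-8-11-7-21-10-4-6 2-9 11-29 22-25 0-6-1-5-8-6-11-3-11-1-22 3-15-3-37-24-8-8-3-7 0-11 4-13 29-54 9-12 12-6 10-2 15 0 39 5 26 0 8 3 6 6 10 21 15 24 9 28 5 8 13 9 53 24 9 7 3 11-1 48-4 10-20 32-4 13-1 12"/><path d="M539 17l-15 10-9 3-11-3-15-10"/></g><g data-elev="1500"><path d="M175 591l-1-6-11-16-4-12-11-57-4-6-21-15-9-12-7-18-2-23 1-9 4-9 17-25 12-24 15-20 11-13 9-7 9-4 11-1 33 2 37 6 30-3 10 2 8 8 12 31 18 26 12 21 8 8 11 10 14 9 14 4 18 0 30-7 7 3 6 6 6 13-1 12-5 8-16 12-6 8-3 10-3 22-2 9-4 8-20 25-5 12-2 12"/><path d="M591 312l-9-2-8-7-20-30-10-10-14-9-20-6-22-3-17 1-12 5-33 19-10 4-6-2-1-5 8-21 1-12-3-34-1-41-3-15-7-12-17-15-45-48-26-18-3-9 4-25"/><path d="M38 17l0 15 5 13 23 31 20 31 6 12 4 13 5 30 7 32 3 25-1 15-8 33-1 14 3 10 11 24 2 18-1 8-3 6-5 3-7 1-15-1-24-10-11-2-10-1-24 2"/><path d="M412 17l3 6 7 2 7-2 3-6"/></g><g data-elev="1550"><path d="M131 591l-1-13-5-12-6-10-15-16-3-7-1-35-7-36-4-36 0-25-3-10-5-6-7-6-21-11-12-1-24 6"/><path d="M591 329l-12-3-12-9-10-12-14-21-9-9-13-6-18-4-20 0-15 5-15 10-18 21-10 5-32 5-15-1-9-4-2-6 2-9 22-42 5-13 2-57-2-15-8-17-17-20-65-53-11-12-4-8-1-9 8-28"/><path d="M63 17l1 9 5 10 29 38 19 16 12 5 8-1 9-4 6-6 3-6 1-7-6-23-1-31"/><path d="M171 17l1 15 7 9 6 3 22 5 21 8 8 5 1 4-1 3-5 4-24 4-10 7-5 6-7 20-7 10-14 16-23 19-7 10-2 9 1 12 6 42 3 33 5 14 6 3 15-5 6 1 23 19 9 4 15 4 42 7 12 0 24-5 9 1 9 3 8 5 5 6 3 24 5 12 7 9 14 11 15 8 27 0 25 7 20 2 9 2 9 5 9 8 9 11 7 12 3 9 0 11-6 25-9 15-16 17-4 6-3 9 1 19-2 8-5 6-22 18-4 9-2 10"/></g><g data-elev="1600"><path d="M17 560l12-3 12-7 17-16 12-15 5-10 3-11 2-43-1-20-5-24-4-10-7-6-9-4-9 1-6 4-13 13-9 4"/><path d="M591 353l-13-2-9-6-27-28-14-25-10-7-15-4-17 1-12 5-7 9-1 7 2 9 6 11 12 14 27 24 32 17 4 7 0 7-3 6-27 41-10 20-6 20 0 9 2 6 4 5 22 22 30 16 20 19 10 4"/><path d="M321 290l14 0 13-8 18-20 12-20 3-15 3-50-2-13-7-12-11-14-14-11-39-24-18-8-9 1-14 9-10 5-39 6-14 6-10 9-8 10-6 12-2 9 5 7 33 14 9 9 1 8-7 21-1 12 3 16 8 17 10 9 12 6 12 2 28-2z"/><path d="M82 17l2 10 6 9 11 9 9 2 6-2 6-7 3-9 1-12"/></g><g data-elev="1650"><path d="M17 538l7-2 8-6 19-31 13-28 4-22-1-12-4-11-4-6-5-3-7 2-20 14-10 3"/><path d="M591 404l-9 3-9 8-34 40-4 7-1 6 1 8 10 21 6 10 9 6 22 12 9 3"/><path d="M262 243l4 1 2-2-2-4-5-2-2 3z"/><path d="M350 189l9 1 6-5 2-12-3-12-6-9-8-8-12-7-17-8-13-3-12 1-42 17-10 6 0 3 4 5 19 11 62 13z"/></g><g data-elev="1700"><path d="M25 471l7 1 6-3 4-7 0-4-6 0-9 6-4 4z"/></g>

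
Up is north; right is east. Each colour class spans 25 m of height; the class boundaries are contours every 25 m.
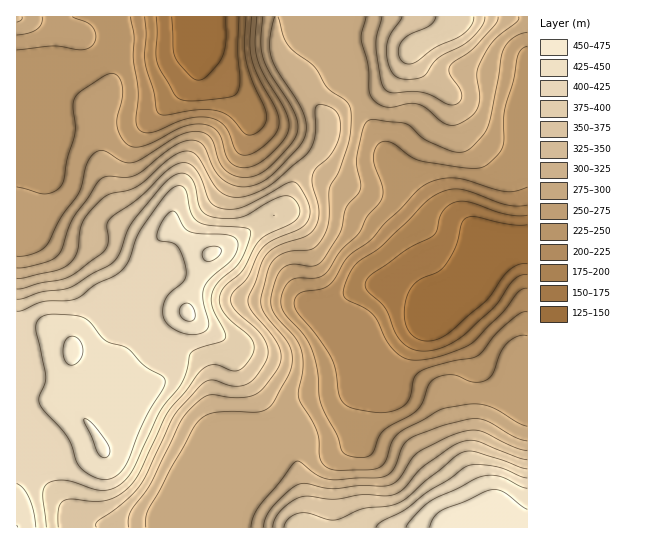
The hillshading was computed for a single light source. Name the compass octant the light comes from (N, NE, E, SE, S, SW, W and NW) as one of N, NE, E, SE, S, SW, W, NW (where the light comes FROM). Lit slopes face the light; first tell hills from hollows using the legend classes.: E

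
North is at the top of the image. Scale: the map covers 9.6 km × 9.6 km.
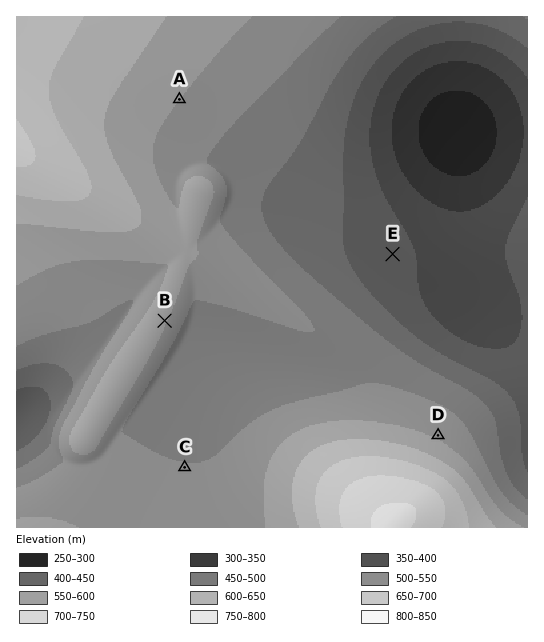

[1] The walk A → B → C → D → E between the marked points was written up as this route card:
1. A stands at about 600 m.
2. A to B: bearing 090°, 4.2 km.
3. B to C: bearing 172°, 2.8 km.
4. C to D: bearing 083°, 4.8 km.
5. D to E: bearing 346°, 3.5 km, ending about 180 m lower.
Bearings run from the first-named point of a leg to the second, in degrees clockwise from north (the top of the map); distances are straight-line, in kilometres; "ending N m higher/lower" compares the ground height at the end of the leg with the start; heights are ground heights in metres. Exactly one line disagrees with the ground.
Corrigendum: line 2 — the bearing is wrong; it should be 184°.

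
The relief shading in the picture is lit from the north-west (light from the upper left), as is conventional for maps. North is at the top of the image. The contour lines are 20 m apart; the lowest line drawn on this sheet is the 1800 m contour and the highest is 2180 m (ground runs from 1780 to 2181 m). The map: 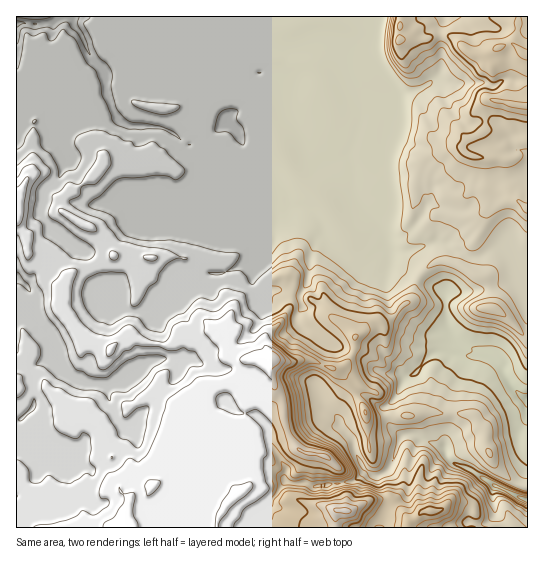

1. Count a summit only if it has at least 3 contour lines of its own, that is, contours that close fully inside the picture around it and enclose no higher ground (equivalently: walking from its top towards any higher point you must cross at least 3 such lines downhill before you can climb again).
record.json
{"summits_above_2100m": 2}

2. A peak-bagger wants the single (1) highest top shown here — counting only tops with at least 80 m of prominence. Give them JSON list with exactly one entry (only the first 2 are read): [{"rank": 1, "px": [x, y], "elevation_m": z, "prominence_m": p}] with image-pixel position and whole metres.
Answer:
[{"rank": 1, "px": [346, 511], "elevation_m": 2166, "prominence_m": 101}]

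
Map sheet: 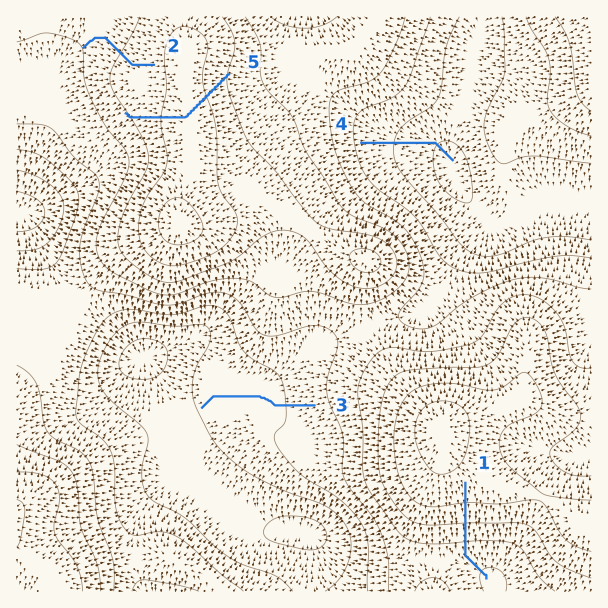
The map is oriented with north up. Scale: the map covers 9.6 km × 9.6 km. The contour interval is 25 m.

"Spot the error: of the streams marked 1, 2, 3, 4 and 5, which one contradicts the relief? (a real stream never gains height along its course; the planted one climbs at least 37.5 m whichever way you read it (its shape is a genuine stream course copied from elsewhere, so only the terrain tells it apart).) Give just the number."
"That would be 5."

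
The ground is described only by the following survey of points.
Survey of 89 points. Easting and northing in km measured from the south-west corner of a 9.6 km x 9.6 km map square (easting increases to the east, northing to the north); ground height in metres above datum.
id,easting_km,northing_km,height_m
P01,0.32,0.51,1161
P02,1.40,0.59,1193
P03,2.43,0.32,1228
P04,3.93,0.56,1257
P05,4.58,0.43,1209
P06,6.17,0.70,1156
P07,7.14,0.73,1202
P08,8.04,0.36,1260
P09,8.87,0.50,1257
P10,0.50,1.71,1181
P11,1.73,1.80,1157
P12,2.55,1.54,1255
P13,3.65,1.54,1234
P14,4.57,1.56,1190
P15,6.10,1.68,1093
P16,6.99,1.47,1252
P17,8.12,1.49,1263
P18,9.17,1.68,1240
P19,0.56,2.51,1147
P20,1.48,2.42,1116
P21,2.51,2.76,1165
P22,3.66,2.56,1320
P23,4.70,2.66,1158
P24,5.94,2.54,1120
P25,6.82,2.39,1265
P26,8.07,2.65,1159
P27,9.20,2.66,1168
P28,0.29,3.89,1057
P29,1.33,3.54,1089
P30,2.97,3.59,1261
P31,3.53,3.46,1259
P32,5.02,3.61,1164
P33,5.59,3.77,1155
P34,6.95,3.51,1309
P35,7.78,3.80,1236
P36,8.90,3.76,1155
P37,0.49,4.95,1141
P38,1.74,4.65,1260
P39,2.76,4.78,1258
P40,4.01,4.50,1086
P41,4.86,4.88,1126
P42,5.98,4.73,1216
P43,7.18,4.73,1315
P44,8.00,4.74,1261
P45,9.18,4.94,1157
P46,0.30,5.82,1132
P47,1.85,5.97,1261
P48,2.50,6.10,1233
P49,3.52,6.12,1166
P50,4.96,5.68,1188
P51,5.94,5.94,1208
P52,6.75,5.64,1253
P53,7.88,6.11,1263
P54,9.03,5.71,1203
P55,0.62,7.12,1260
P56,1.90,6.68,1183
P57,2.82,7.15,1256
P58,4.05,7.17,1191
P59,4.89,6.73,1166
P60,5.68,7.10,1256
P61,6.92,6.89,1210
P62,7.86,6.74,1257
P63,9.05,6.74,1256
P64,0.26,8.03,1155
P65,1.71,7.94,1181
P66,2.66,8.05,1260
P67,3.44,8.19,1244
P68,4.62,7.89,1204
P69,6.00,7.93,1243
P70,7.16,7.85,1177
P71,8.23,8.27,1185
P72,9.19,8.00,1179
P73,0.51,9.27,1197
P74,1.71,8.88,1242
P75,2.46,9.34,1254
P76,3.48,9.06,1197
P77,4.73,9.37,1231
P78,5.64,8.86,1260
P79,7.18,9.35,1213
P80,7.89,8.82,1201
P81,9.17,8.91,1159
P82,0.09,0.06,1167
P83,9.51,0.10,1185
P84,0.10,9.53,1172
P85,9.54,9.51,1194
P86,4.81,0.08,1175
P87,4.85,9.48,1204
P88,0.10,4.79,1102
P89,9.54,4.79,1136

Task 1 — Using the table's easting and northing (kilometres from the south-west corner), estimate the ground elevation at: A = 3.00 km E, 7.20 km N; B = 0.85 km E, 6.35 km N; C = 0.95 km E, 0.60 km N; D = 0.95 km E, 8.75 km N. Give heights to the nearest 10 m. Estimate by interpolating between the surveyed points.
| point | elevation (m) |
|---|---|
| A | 1260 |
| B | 1250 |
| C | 1170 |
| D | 1170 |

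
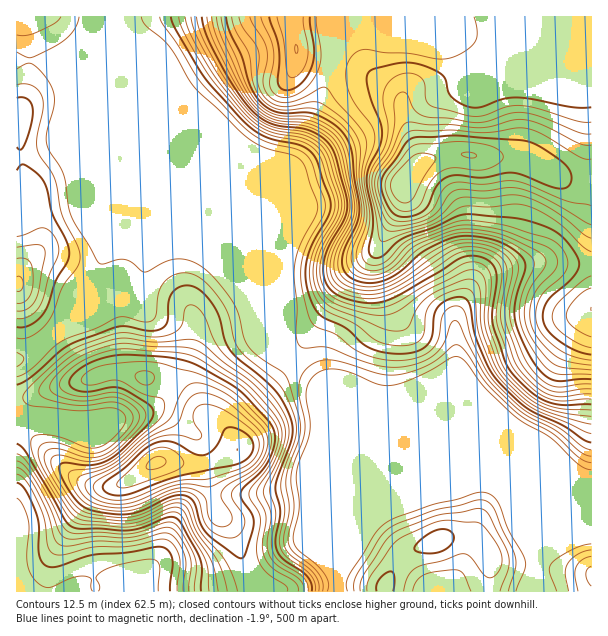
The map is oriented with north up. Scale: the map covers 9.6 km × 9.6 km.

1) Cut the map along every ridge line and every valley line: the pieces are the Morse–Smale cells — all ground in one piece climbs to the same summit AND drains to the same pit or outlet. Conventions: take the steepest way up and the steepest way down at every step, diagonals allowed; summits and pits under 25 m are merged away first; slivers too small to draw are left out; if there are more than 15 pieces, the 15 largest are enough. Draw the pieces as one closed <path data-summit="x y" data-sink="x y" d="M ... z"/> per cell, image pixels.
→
<path data-summit="405 182" data-sink="531 591" d="M336 66l-5 0-3 15-16 47-23 45 0 70-3 17 2 55-5 30 1 12 36 29 16 37 0 144 2 5 16-21 13-24 10-10 16-9 7-7 8-15 48-117 0-52 18-33 18-13 24-6 21-3 55 1 0-84-34-3-30-14-18-5-60-3-19 4-12 8-1-14-14-35-4-21-10-10-24-13z"/><path data-summit="156 462" data-sink="531 591" d="M129 16l-112 0-1 44 25 1 13 4 36 82 102 102-25-1-8 4-15 0-12-5-25 1-13 31-14 11-12 30-33 30-19 10 0 38 14-1 32-12 24-5 27-8 16 1 12 5 21 0 15 6 16 14 6 10 8 8 9 5 14 14 8 14-17 9-17 6 2 3 10 42 2 6 12 12 5 9 7 25 14 26 0 4 80 1-2-175-14-31-15-14-18-12-5-9-26-25-120-287-6-15z"/><path data-summit="156 462" data-sink="17 591" d="M122 372l-18 1-18 7-24 5-32 12-14 2 0 192 50 1 29-14 16 0 2 14 142 0 1-5-14-26-7-25-5-9-12-12-2-6-10-42-2-3 32-13 2-2-4-9-18-19-9-5-8-8-6-10-16-14-15-6-21 0z"/><path data-summit="296 48" data-sink="531 591" d="M290 16l-160 1 0 7 6 15 114 275 6 12 28 29 0-28 4-12-2-55 3-17 0-70 19-38 23-66-2-5-26-4-7-6-1-18z"/><path data-summit="591 309" data-sink="531 591" d="M552 262l-27 2-33 7-13 7-11 15-12 24 0 52-48 117-12 20 32-12 19-2 24-10 18 0 8 5 95-1 0-222z"/><path data-summit="405 182" data-sink="17 591" d="M591 16l-258 0 1 40-3 9 35 8 24 13 10 10 4 21 14 35 1 14 12-8 19-4 60 3 18 5 30 14 33 2z"/><path data-summit="18 284" data-sink="531 591" d="M41 61l-25 1 1 298 18-10 33-30 12-30 14-11 13-31 25-1 12 5 15 0 8-4 25 1-102-102-36-82z"/><path data-summit="438 540" data-sink="531 591" d="M489 482l-18 0-24 10-19 2-36 14-15 9-10 10-13 24-16 19-1 21 194 1 5-29-1-20-9-19-14-14-8-18z"/><path data-summit="591 575" data-sink="531 591" d="M591 487l-93 1 6 4 8 18 14 14 9 19 1 20-3 29 59-1z"/><path data-summit="296 48" data-sink="17 591" d="M332 16l-42 1 6 37 4 4 31 7 3-9z"/><path data-summit="405 182" data-sink="17 591" d="M111 578l-16 0-28 13 44 1z"/>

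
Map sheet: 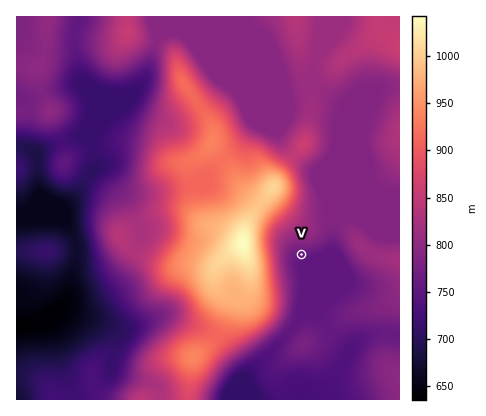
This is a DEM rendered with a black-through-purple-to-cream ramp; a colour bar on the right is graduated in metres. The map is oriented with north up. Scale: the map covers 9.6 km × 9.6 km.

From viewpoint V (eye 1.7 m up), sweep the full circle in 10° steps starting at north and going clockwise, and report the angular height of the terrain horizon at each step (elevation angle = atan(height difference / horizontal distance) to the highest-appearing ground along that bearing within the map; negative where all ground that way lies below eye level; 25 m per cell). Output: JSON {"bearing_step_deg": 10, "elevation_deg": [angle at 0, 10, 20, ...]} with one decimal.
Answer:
{"bearing_step_deg": 10, "elevation_deg": [5.2, 5.1, 4.8, 4.2, 3.5, 2.6, 1.6, 1.8, 2.0, 1.7, 1.2, 0.8, 0.7, 0.5, 0.5, 0.3, -0.1, 0.1, 0.4, 0.3, 2.7, 5.6, 7.5, 8.9, 10.2, 11.2, 11.8, 11.8, 11.5, 10.9, 9.9, 9.1, 8.6, 8.3, 7.9, 5.9]}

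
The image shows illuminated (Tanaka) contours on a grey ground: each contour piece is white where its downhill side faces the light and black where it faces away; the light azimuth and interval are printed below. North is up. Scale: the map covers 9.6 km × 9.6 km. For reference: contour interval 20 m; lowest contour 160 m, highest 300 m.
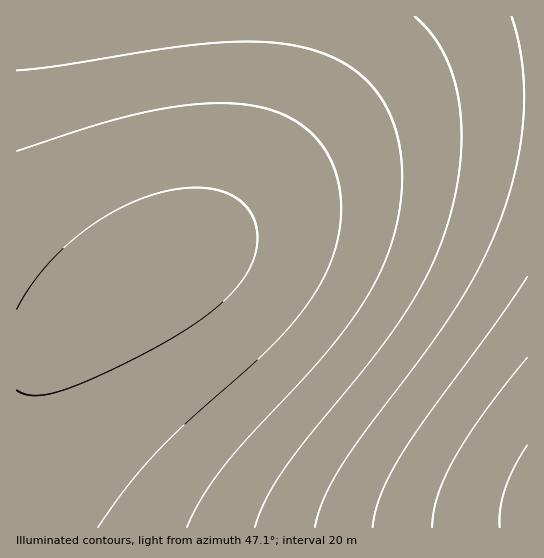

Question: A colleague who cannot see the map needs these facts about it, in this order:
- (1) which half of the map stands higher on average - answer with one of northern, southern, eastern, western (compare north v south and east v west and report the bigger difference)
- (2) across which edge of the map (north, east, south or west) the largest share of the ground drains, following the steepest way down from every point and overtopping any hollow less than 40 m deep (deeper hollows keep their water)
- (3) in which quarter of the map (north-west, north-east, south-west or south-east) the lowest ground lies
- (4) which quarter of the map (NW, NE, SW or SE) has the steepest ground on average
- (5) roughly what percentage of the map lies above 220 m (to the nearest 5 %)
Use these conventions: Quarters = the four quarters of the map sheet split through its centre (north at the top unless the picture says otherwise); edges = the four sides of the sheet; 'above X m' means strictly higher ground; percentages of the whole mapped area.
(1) On average the western half of the map is the higher ground.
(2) Most of the ground drains across the eastern edge.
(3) The lowest point lies in the south-east quarter of the map.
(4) The steepest ground, on average, is in the south-east quarter.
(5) Roughly 85 % of the ground is higher than 220 m.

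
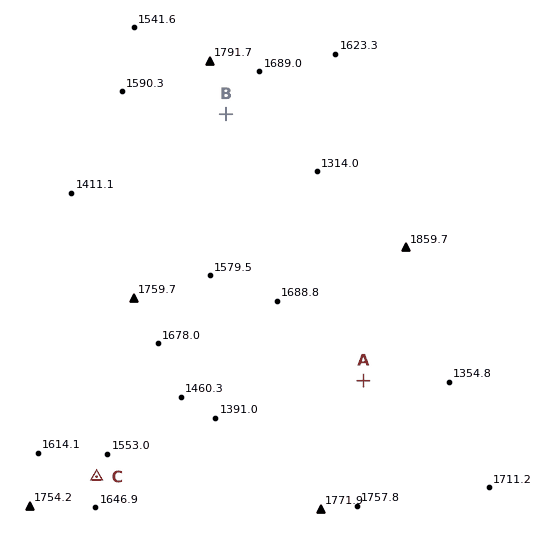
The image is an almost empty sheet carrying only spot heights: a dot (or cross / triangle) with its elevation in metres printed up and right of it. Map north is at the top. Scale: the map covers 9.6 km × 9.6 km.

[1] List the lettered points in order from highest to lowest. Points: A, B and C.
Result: B C A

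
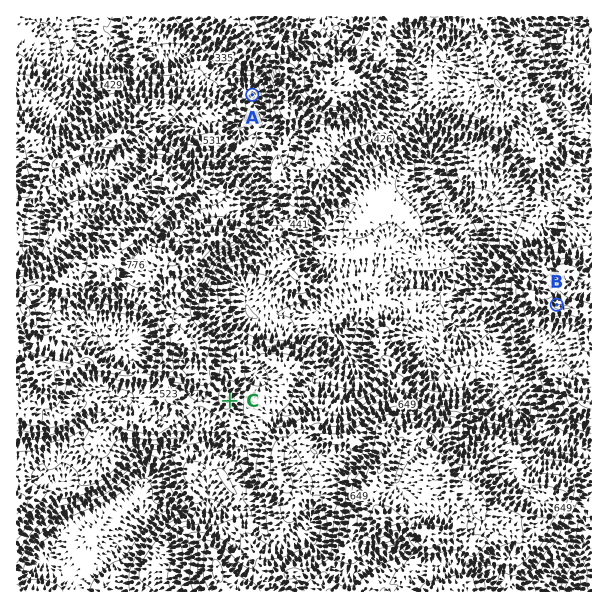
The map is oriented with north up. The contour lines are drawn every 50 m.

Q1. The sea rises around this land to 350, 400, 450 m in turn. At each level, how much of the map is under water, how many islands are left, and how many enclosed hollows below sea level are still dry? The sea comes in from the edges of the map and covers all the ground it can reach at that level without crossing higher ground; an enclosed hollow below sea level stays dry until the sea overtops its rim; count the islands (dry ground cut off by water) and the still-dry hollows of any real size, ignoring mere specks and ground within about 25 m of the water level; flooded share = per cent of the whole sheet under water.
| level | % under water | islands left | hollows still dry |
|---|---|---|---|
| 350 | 10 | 0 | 1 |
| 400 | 14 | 0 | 1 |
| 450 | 41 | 0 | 0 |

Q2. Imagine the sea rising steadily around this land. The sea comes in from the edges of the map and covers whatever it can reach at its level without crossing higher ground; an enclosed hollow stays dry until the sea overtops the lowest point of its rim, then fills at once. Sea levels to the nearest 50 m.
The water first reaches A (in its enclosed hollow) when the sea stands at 350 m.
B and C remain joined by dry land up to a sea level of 450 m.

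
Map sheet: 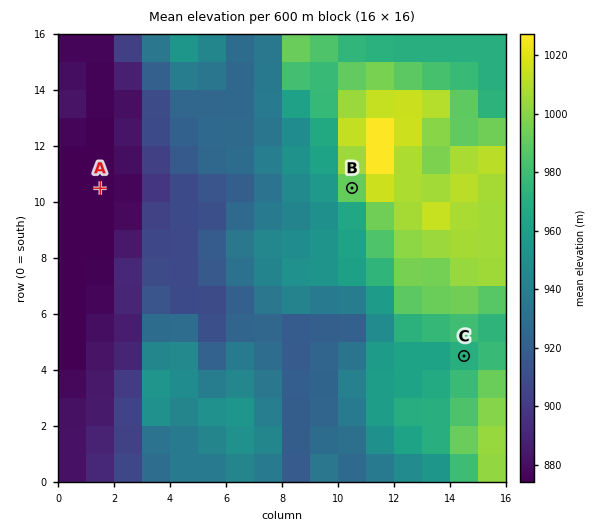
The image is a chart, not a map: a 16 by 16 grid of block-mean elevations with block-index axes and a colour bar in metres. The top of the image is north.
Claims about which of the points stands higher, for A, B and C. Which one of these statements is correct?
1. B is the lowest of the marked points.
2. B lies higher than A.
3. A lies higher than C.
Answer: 2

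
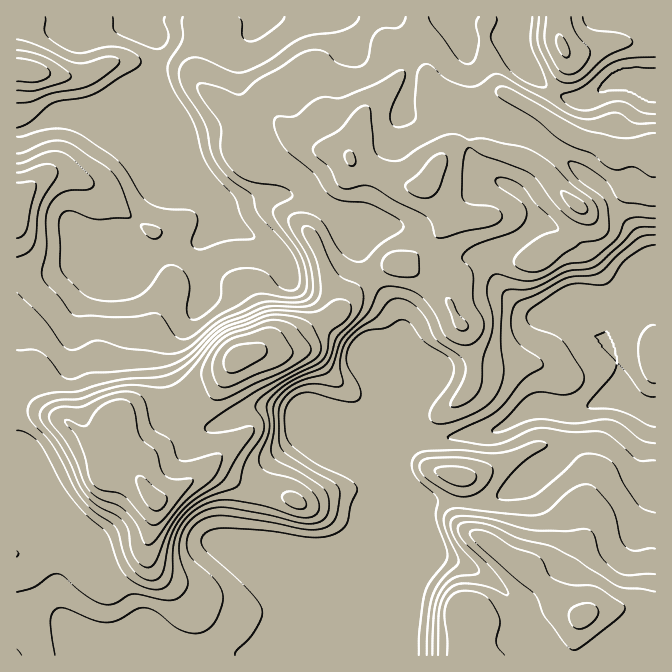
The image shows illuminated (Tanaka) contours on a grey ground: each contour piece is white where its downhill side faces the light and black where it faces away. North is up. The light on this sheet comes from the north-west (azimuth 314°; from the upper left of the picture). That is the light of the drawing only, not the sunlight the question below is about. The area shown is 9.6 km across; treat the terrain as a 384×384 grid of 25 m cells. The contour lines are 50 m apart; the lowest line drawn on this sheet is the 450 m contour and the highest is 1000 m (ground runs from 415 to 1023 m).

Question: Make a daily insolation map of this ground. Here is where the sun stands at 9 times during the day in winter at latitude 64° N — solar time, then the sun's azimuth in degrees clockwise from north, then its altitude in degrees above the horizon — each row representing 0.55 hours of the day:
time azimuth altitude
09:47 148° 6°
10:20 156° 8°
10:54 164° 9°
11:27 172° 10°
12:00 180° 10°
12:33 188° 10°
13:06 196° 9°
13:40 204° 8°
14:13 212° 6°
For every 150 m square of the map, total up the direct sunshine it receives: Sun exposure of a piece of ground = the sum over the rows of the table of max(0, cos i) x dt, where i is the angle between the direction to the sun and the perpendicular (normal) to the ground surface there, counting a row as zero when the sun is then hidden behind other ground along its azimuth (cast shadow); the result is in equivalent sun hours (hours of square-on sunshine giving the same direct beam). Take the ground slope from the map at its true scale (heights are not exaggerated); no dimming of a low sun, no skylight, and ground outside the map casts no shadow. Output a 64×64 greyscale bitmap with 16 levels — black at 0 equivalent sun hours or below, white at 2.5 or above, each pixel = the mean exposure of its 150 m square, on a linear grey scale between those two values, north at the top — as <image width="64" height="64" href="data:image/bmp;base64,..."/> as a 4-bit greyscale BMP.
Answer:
<image width="64" height="64" href="data:image/bmp;base64,Qk12CAAAAAAAAHYAAAAoAAAAQAAAAEAAAAABAAQAAAAAAAAIAAATCwAAEwsAABAAAAAAAAAAAAAAABEREQAiIiIAMzMzAERERABVVVUAZmZmAHd3dwCIiIgAmZmZAKqqqgC7u7sAzMzMAN3d3QDu7u4A////AERERERERERERVVVVVVERERERERERUREREM0RVZmVERENERERFVEREV3d3dmZVRERERERERERUVVQzRWeJl2VEQzREVWd2REV3dmZmZmVURERERERERWZmVURWd4mqh2VTNFVniJh1Z3dmVVVVVVRERURERERFd3ZUNFd2ZoiYdlVVZniZqZiZh2ZVVURERERFVVREQzNWdjIjVmUyNFVmVmZniJmZm8uXZlVDMzNEREREVURDIhEhESVmQxABESM3d3eIiHit7JZVQyIiNERERERFVEMhAAACaIUxAAAAAAd3d3dlV73adUMhESNEREREREREQhAAABWZdCEAAAAAB3d3ZUNHq6hTEQESNEREREREREQyEAAAWqdUIRAAAAAGZnZUM1iZh1IQESNEREREREREQzIRERe5UhIiEQAAAARFVUREZ3eIZCEjREREREREREREQzNGvJQAAAESIhABEzM0REV2VomGVEVWZmeJqpdVVVQzNXumIAAAABIzMiIiM0REWZdnm7qId4mrze//yXZUMiNHhSAAAAAAEjQzIhREREWsyqqs3dy7ze////2nVDMzM1UgAAAAAAEiIzMiJEREWt7cuprP//7v///sl2ZURERDQgAAAAAAASIiMzIkREWM7suYZX3//+26mGMjRWZVQzNEIQAAAAABIiIiIjREV5zcuoUxJs/+uGQyAAEjVUIjR6qXMAAAAAESIiIiNERnmZh3ZCEBSbuFMhAAAAAAE0R8y5h1IAASEBEiMyI0RWiYUzMzIgACWIZBAAAAAAI0RHhjIRI0MiMhERIzIiRGeZdCIjIzIAAViGMAAAABI0REMQAAAAE1QzMiERIhBFealkNEMhIyAAJZqCAAABI0REQQAAAAAAJFVDIhERAGiruFRFVBACIhABWacAABI0RERDAAAAAAABIhEREREAm823RFZUMQEjMhAUdjABIzREREMiEAAAAAAAAAAAEQCImFIjVmQzIjRWUhAkQRIjNFREQ0eqhlMQAAAAAAAAAFQhAAEjMzM0RGioYiRkIjRohUREM1iruoMAAAAAAAATUgAAAAAAE0RFaby5iap3iql1REQxE2iZmFIRMxAAElhTEAAAAAAAE1Zovd3u/+zLpjNEREIBNWd4iZmIhkM1ekMgAAAAAAAAFGeb3v///9pSE0REQxEkVWZ4iHVWZmZ5IiAAAAAAAAABNWis3v//+TEkREREM0RERWZlQzNFVncREAAAAAAAAAASNWiZm+/qUzRERER5hlRDREMyIjRGVBEQAAAAAAAAAAARI0REVniGRERFfO25dUMiIiIjNFVDIRAAAAAAAAAAAAAAEiIRNryGd3mrzMqXQhEREjNEVDMhEQAAAAAAAAAAAAAAERE47/65h3eIh3ZTIRESNEVDMiIhEAAAAAAAAAAAAAAAACat7ah3iHYyNFRDIiI0VUMyMyIQAAAAAAAAAAAAAAAAATaZiImZdTETRndkQ0VmVDMzIRAAAAAAEQAAAAAAAAAAAleJq6hkMzNHvLl2Z3dkQzIREQAAAAAREAAAAAAAABEBJZvMpkM0RGnf/bqph2VUMiERERABERERAAAAAAAAIhAUnMp0IiRWnN////2nZVVEQhIiIiEhERAQAAAAAAEyEBN4hlMiI1eavN///8llVGZUMzNEQyMRABEAAAAAA0IRETMzRVRERVRFes3d3Khll2QzRERERDIREQAAAAAlMhEQAAFGd2ZmUxEUZ4m925eXVERERERVUzIREAAAAmUiIzEAASV5mZmGMhE0aKvMzIZEREVUVlMzMiEREQElQRI0QyEiNWiau6lkM0eqhnreZVVWeHdlMQESIRERI0MAAkREVmd2VVZndmVWnNpket5WZ3iIdlMQAAERESIzEAATVniZqqhTIhEjNWm7lTWKu0aJmYd1QhARERIiIzIQAUiqmZq6qHUyEAE1ipQQFHiIFImphlQhEjMzIjV5l2VWeaqpmXZmZkMhI1eIMAAlZmcBR4dUMhEjMzM0e93Kh2Z3iZl1MjRVRERWiYUAAUh2dwACQyEAETNDMzerqHVWeId3dSEBJFZVaJu6YQAUipiIAAARAAATM0MzWZdTI1eZmGVCABESNVaKuoQQA2iHd3cAAAAAASMzRDRnZDI1eHVUMzMhEQACRnZCAAFaqFM0RAAAAAASNDRERGVDM0ZlMRASRDIRAAEzEAAAJ7lkMhERIAAAASM0RERFZkQ0VkMiERI0MiIRABEAABKKchASEAAxAAEjM0REREeHZURUMzMiESRDQzMzIiIzapQAAAAQAHYxIjM0REREaZdkRVQzMzIhJFREVmZVVGq3IAAAAAAAq7qYdkREREWahUM0RDMzMyEBRURVVURpuTAAAAAAAADe7/7cpkRER5hSERIjMzIiIQAkVEMhESQxAAATIAAAAdzMqZq7lURXZCEAAAEjMiERABNUQxAAAAAAA73IIAESZDIhE3q6dVQxEAAAABIzIhERIjRCIQAQAAAYu7y3VEUAAAAAAkRDIhEREQAAASMzIiMzIzIiIiEAAWmXeb3d3AAAAAAAAAABERIiEQAAARIjNEMiIiMzMgADiGQ0ebupAAAAAAAAACIjMzMyEQAAABIzMyIiM0RDISRlMhETREQQAAAAAAATRVVVREMyIQAAASIiIzI0RFVkM0MiEAABIxESIzMyIiRERERERDMyEQEiMyM0NERERFVERDMyIiMz"/>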